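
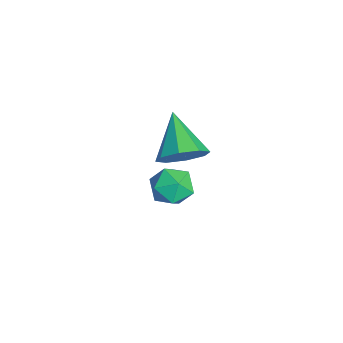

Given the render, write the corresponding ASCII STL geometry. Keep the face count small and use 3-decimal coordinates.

solid 
facet normal 0.825 0.042 -0.563
outer loop
vertex 1.285 -2.994 2.533
vertex 0.685 -2.736 1.673
vertex 1.186 -2.177 2.449
endloop
endfacet
facet normal 0.148 0.119 0.982
outer loop
vertex 1.285 -2.994 2.533
vertex 1.186 -2.177 2.449
vertex -1.065 -2.824 2.867
endloop
endfacet
facet normal 0.825 0.042 -0.563
outer loop
vertex 1.186 -2.177 2.449
vertex 0.685 -2.736 1.673
vertex 0.794 -1.688 1.911
endloop
endfacet
facet normal -0.074 0.710 0.700
outer loop
vertex 1.186 -2.177 2.449
vertex 0.794 -1.688 1.911
vertex -1.065 -2.824 2.867
endloop
endfacet
facet normal 0.825 0.042 -0.564
outer loop
vertex 0.794 -1.688 1.911
vertex 0.685 -2.736 1.673
vertex 0.337 -1.812 1.233
endloop
endfacet
facet normal -0.459 0.876 0.149
outer loop
vertex 0.794 -1.688 1.911
vertex 0.337 -1.812 1.233
vertex -1.065 -2.824 2.867
endloop
endfacet
facet normal 0.825 0.042 -0.564
outer loop
vertex 0.337 -1.812 1.233
vertex 0.685 -2.736 1.673
vertex 0.084 -2.477 0.813
endloop
endfacet
facet normal -0.781 0.518 -0.349
outer loop
vertex 0.337 -1.812 1.233
vertex 0.084 -2.477 0.813
vertex -1.065 -2.824 2.867
endloop
endfacet
facet normal 0.825 0.043 -0.564
outer loop
vertex 0.084 -2.477 0.813
vertex 0.685 -2.736 1.673
vertex 0.183 -3.294 0.896
endloop
endfacet
facet normal -0.851 -0.154 -0.502
outer loop
vertex 0.084 -2.477 0.813
vertex 0.183 -3.294 0.896
vertex -1.065 -2.824 2.867
endloop
endfacet
facet normal 0.825 0.041 -0.563
outer loop
vertex 0.183 -3.294 0.896
vertex 0.685 -2.736 1.673
vertex 0.575 -3.783 1.435
endloop
endfacet
facet normal -0.628 -0.746 -0.220
outer loop
vertex 0.183 -3.294 0.896
vertex 0.575 -3.783 1.435
vertex -1.065 -2.824 2.867
endloop
endfacet
facet normal 0.825 0.042 -0.564
outer loop
vertex 0.575 -3.783 1.435
vertex 0.685 -2.736 1.673
vertex 1.032 -3.659 2.112
endloop
endfacet
facet normal -0.244 -0.911 0.331
outer loop
vertex 0.575 -3.783 1.435
vertex 1.032 -3.659 2.112
vertex -1.065 -2.824 2.867
endloop
endfacet
facet normal 0.825 0.042 -0.563
outer loop
vertex 1.032 -3.659 2.112
vertex 0.685 -2.736 1.673
vertex 1.285 -2.994 2.533
endloop
endfacet
facet normal 0.078 -0.554 0.829
outer loop
vertex 1.032 -3.659 2.112
vertex 1.285 -2.994 2.533
vertex -1.065 -2.824 2.867
endloop
endfacet
facet normal -0.653 0.269 0.708
outer loop
vertex -2.887 -2.589 -2.691
vertex -2.249 -2.965 -1.959
vertex -2.167 -1.972 -2.261
endloop
endfacet
facet normal -0.692 0.707 0.145
outer loop
vertex -2.887 -2.589 -2.691
vertex -2.167 -1.972 -2.261
vertex -2.341 -1.932 -3.286
endloop
endfacet
facet normal -0.846 0.314 -0.430
outer loop
vertex -2.887 -2.589 -2.691
vertex -2.341 -1.932 -3.286
vertex -2.531 -2.9 -3.618
endloop
endfacet
facet normal -0.903 -0.368 -0.223
outer loop
vertex -2.887 -2.589 -2.691
vertex -2.531 -2.9 -3.618
vertex -2.474 -3.538 -2.798
endloop
endfacet
facet normal -0.783 -0.395 0.480
outer loop
vertex -2.887 -2.589 -2.691
vertex -2.474 -3.538 -2.798
vertex -2.249 -2.965 -1.959
endloop
endfacet
facet normal -0.048 0.998 0.047
outer loop
vertex -2.341 -1.932 -3.286
vertex -2.167 -1.972 -2.261
vertex -1.366 -1.902 -2.922
endloop
endfacet
facet normal 0.015 0.290 0.957
outer loop
vertex -2.167 -1.972 -2.261
vertex -2.249 -2.965 -1.959
vertex -1.309 -2.54 -2.102
endloop
endfacet
facet normal -0.195 -0.785 0.588
outer loop
vertex -2.249 -2.965 -1.959
vertex -2.474 -3.538 -2.798
vertex -1.499 -3.508 -2.434
endloop
endfacet
facet normal -0.388 -0.740 -0.549
outer loop
vertex -2.474 -3.538 -2.798
vertex -2.531 -2.9 -3.618
vertex -1.673 -3.468 -3.459
endloop
endfacet
facet normal -0.298 0.361 -0.884
outer loop
vertex -2.531 -2.9 -3.618
vertex -2.341 -1.932 -3.286
vertex -1.591 -2.475 -3.761
endloop
endfacet
facet normal 0.903 0.368 0.223
outer loop
vertex -0.953 -2.851 -3.029
vertex -1.366 -1.902 -2.922
vertex -1.309 -2.54 -2.102
endloop
endfacet
facet normal 0.846 -0.314 0.430
outer loop
vertex -0.953 -2.851 -3.029
vertex -1.309 -2.54 -2.102
vertex -1.499 -3.508 -2.434
endloop
endfacet
facet normal 0.692 -0.707 -0.145
outer loop
vertex -0.953 -2.851 -3.029
vertex -1.499 -3.508 -2.434
vertex -1.673 -3.468 -3.459
endloop
endfacet
facet normal 0.653 -0.269 -0.708
outer loop
vertex -0.953 -2.851 -3.029
vertex -1.673 -3.468 -3.459
vertex -1.591 -2.475 -3.761
endloop
endfacet
facet normal 0.783 0.395 -0.480
outer loop
vertex -0.953 -2.851 -3.029
vertex -1.591 -2.475 -3.761
vertex -1.366 -1.902 -2.922
endloop
endfacet
facet normal 0.388 0.740 0.549
outer loop
vertex -1.309 -2.54 -2.102
vertex -1.366 -1.902 -2.922
vertex -2.167 -1.972 -2.261
endloop
endfacet
facet normal 0.298 -0.361 0.884
outer loop
vertex -1.499 -3.508 -2.434
vertex -1.309 -2.54 -2.102
vertex -2.249 -2.965 -1.959
endloop
endfacet
facet normal 0.048 -0.998 -0.047
outer loop
vertex -1.673 -3.468 -3.459
vertex -1.499 -3.508 -2.434
vertex -2.474 -3.538 -2.798
endloop
endfacet
facet normal -0.015 -0.290 -0.957
outer loop
vertex -1.591 -2.475 -3.761
vertex -1.673 -3.468 -3.459
vertex -2.531 -2.9 -3.618
endloop
endfacet
facet normal 0.195 0.785 -0.588
outer loop
vertex -1.366 -1.902 -2.922
vertex -1.591 -2.475 -3.761
vertex -2.341 -1.932 -3.286
endloop
endfacet

endsolid


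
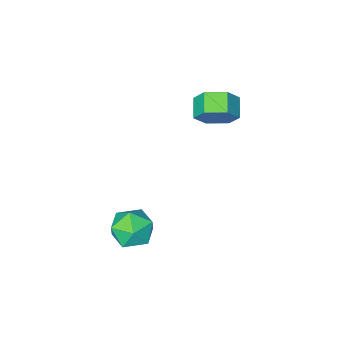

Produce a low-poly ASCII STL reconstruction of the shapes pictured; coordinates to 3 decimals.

solid 
facet normal -0.735 0.674 -0.076
outer loop
vertex 3.277 3.992 -1.679
vertex 2.479 3.107 -1.804
vertex 2.746 3.521 -0.712
endloop
endfacet
facet normal -0.206 0.920 0.335
outer loop
vertex 3.277 3.992 -1.679
vertex 2.746 3.521 -0.712
vertex 3.918 3.775 -0.689
endloop
endfacet
facet normal 0.393 0.918 -0.053
outer loop
vertex 3.277 3.992 -1.679
vertex 3.918 3.775 -0.689
vertex 4.374 3.517 -1.767
endloop
endfacet
facet normal 0.234 0.671 -0.704
outer loop
vertex 3.277 3.992 -1.679
vertex 4.374 3.517 -1.767
vertex 3.484 3.104 -2.457
endloop
endfacet
facet normal -0.464 0.520 -0.717
outer loop
vertex 3.277 3.992 -1.679
vertex 3.484 3.104 -2.457
vertex 2.479 3.107 -1.804
endloop
endfacet
facet normal -0.118 0.465 0.877
outer loop
vertex 3.918 3.775 -0.689
vertex 2.746 3.521 -0.712
vertex 3.516 2.756 -0.203
endloop
endfacet
facet normal -0.975 0.067 0.213
outer loop
vertex 2.746 3.521 -0.712
vertex 2.479 3.107 -1.804
vertex 2.626 2.343 -0.893
endloop
endfacet
facet normal -0.536 -0.182 -0.824
outer loop
vertex 2.479 3.107 -1.804
vertex 3.484 3.104 -2.457
vertex 3.082 2.085 -1.971
endloop
endfacet
facet normal 0.593 0.063 -0.803
outer loop
vertex 3.484 3.104 -2.457
vertex 4.374 3.517 -1.767
vertex 4.254 2.339 -1.948
endloop
endfacet
facet normal 0.851 0.461 0.250
outer loop
vertex 4.374 3.517 -1.767
vertex 3.918 3.775 -0.689
vertex 4.521 2.753 -0.856
endloop
endfacet
facet normal -0.234 -0.671 0.704
outer loop
vertex 3.723 1.868 -0.981
vertex 3.516 2.756 -0.203
vertex 2.626 2.343 -0.893
endloop
endfacet
facet normal -0.393 -0.918 0.053
outer loop
vertex 3.723 1.868 -0.981
vertex 2.626 2.343 -0.893
vertex 3.082 2.085 -1.971
endloop
endfacet
facet normal 0.206 -0.920 -0.335
outer loop
vertex 3.723 1.868 -0.981
vertex 3.082 2.085 -1.971
vertex 4.254 2.339 -1.948
endloop
endfacet
facet normal 0.735 -0.674 0.076
outer loop
vertex 3.723 1.868 -0.981
vertex 4.254 2.339 -1.948
vertex 4.521 2.753 -0.856
endloop
endfacet
facet normal 0.464 -0.520 0.717
outer loop
vertex 3.723 1.868 -0.981
vertex 4.521 2.753 -0.856
vertex 3.516 2.756 -0.203
endloop
endfacet
facet normal -0.593 -0.063 0.803
outer loop
vertex 2.626 2.343 -0.893
vertex 3.516 2.756 -0.203
vertex 2.746 3.521 -0.712
endloop
endfacet
facet normal -0.851 -0.461 -0.250
outer loop
vertex 3.082 2.085 -1.971
vertex 2.626 2.343 -0.893
vertex 2.479 3.107 -1.804
endloop
endfacet
facet normal 0.118 -0.465 -0.877
outer loop
vertex 4.254 2.339 -1.948
vertex 3.082 2.085 -1.971
vertex 3.484 3.104 -2.457
endloop
endfacet
facet normal 0.975 -0.067 -0.213
outer loop
vertex 4.521 2.753 -0.856
vertex 4.254 2.339 -1.948
vertex 4.374 3.517 -1.767
endloop
endfacet
facet normal 0.536 0.182 0.824
outer loop
vertex 3.516 2.756 -0.203
vertex 4.521 2.753 -0.856
vertex 3.918 3.775 -0.689
endloop
endfacet
facet normal 0.481 0.757 -0.443
outer loop
vertex -1.137 1.828 4.218
vertex -1.856 1.806 3.399
vertex -2.041 2.434 4.271
endloop
endfacet
facet normal 0.283 0.344 0.896
outer loop
vertex -1.137 1.828 4.218
vertex -2.041 2.434 4.271
vertex -1.705 0.935 4.74
endloop
endfacet
facet normal 0.283 0.344 0.896
outer loop
vertex -1.705 0.935 4.74
vertex -2.041 2.434 4.271
vertex -2.609 1.541 4.793
endloop
endfacet
facet normal -0.481 -0.757 0.442
outer loop
vertex -1.705 0.935 4.74
vertex -2.609 1.541 4.793
vertex -2.424 0.914 3.921
endloop
endfacet
facet normal 0.481 0.757 -0.443
outer loop
vertex -2.041 2.434 4.271
vertex -1.856 1.806 3.399
vertex -2.761 2.412 3.452
endloop
endfacet
facet normal -0.577 0.653 0.490
outer loop
vertex -2.041 2.434 4.271
vertex -2.761 2.412 3.452
vertex -2.609 1.541 4.793
endloop
endfacet
facet normal -0.577 0.653 0.490
outer loop
vertex -2.609 1.541 4.793
vertex -2.761 2.412 3.452
vertex -3.328 1.52 3.974
endloop
endfacet
facet normal -0.481 -0.757 0.442
outer loop
vertex -2.609 1.541 4.793
vertex -3.328 1.52 3.974
vertex -2.424 0.914 3.921
endloop
endfacet
facet normal 0.481 0.757 -0.442
outer loop
vertex -2.761 2.412 3.452
vertex -1.856 1.806 3.399
vertex -2.575 1.785 2.58
endloop
endfacet
facet normal -0.860 0.309 -0.406
outer loop
vertex -2.761 2.412 3.452
vertex -2.575 1.785 2.58
vertex -3.328 1.52 3.974
endloop
endfacet
facet normal -0.860 0.310 -0.406
outer loop
vertex -3.328 1.52 3.974
vertex -2.575 1.785 2.58
vertex -3.143 0.892 3.102
endloop
endfacet
facet normal -0.481 -0.757 0.443
outer loop
vertex -3.328 1.52 3.974
vertex -3.143 0.892 3.102
vertex -2.424 0.914 3.921
endloop
endfacet
facet normal 0.481 0.757 -0.442
outer loop
vertex -2.575 1.785 2.58
vertex -1.856 1.806 3.399
vertex -1.671 1.179 2.527
endloop
endfacet
facet normal -0.283 -0.344 -0.896
outer loop
vertex -2.575 1.785 2.58
vertex -1.671 1.179 2.527
vertex -3.143 0.892 3.102
endloop
endfacet
facet normal -0.283 -0.344 -0.896
outer loop
vertex -3.143 0.892 3.102
vertex -1.671 1.179 2.527
vertex -2.239 0.286 3.049
endloop
endfacet
facet normal -0.481 -0.757 0.443
outer loop
vertex -3.143 0.892 3.102
vertex -2.239 0.286 3.049
vertex -2.424 0.914 3.921
endloop
endfacet
facet normal 0.481 0.757 -0.442
outer loop
vertex -1.671 1.179 2.527
vertex -1.856 1.806 3.399
vertex -0.952 1.2 3.346
endloop
endfacet
facet normal 0.577 -0.653 -0.490
outer loop
vertex -1.671 1.179 2.527
vertex -0.952 1.2 3.346
vertex -2.239 0.286 3.049
endloop
endfacet
facet normal 0.577 -0.653 -0.490
outer loop
vertex -2.239 0.286 3.049
vertex -0.952 1.2 3.346
vertex -1.519 0.308 3.868
endloop
endfacet
facet normal -0.481 -0.757 0.443
outer loop
vertex -2.239 0.286 3.049
vertex -1.519 0.308 3.868
vertex -2.424 0.914 3.921
endloop
endfacet
facet normal 0.481 0.757 -0.443
outer loop
vertex -0.952 1.2 3.346
vertex -1.856 1.806 3.399
vertex -1.137 1.828 4.218
endloop
endfacet
facet normal 0.860 -0.310 0.405
outer loop
vertex -0.952 1.2 3.346
vertex -1.137 1.828 4.218
vertex -1.519 0.308 3.868
endloop
endfacet
facet normal 0.860 -0.310 0.406
outer loop
vertex -1.519 0.308 3.868
vertex -1.137 1.828 4.218
vertex -1.705 0.935 4.74
endloop
endfacet
facet normal -0.481 -0.757 0.442
outer loop
vertex -1.519 0.308 3.868
vertex -1.705 0.935 4.74
vertex -2.424 0.914 3.921
endloop
endfacet

endsolid


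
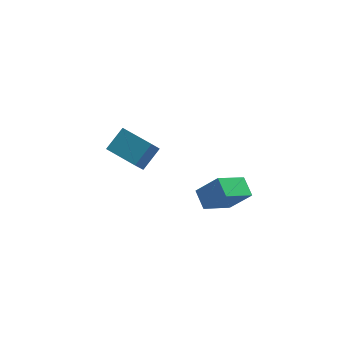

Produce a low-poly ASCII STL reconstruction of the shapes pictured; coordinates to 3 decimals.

solid 
facet normal -0.377 -0.455 0.807
outer loop
vertex 1.645 2.799 -2.127
vertex 0.635 3.949 -1.951
vertex 0.847 2.206 -2.834
endloop
endfacet
facet normal 0.656 -0.746 -0.115
outer loop
vertex 1.265 2.711 -3.729
vertex 1.645 2.799 -2.127
vertex 0.847 2.206 -2.834
endloop
endfacet
facet normal -0.376 -0.455 0.807
outer loop
vertex 0.847 2.206 -2.834
vertex 0.635 3.949 -1.951
vertex -0.163 3.356 -2.657
endloop
endfacet
facet normal -0.654 -0.486 -0.580
outer loop
vertex -0.163 3.356 -2.657
vertex 1.265 2.711 -3.729
vertex 0.847 2.206 -2.834
endloop
endfacet
facet normal 0.654 0.486 0.580
outer loop
vertex 1.645 2.799 -2.127
vertex 1.053 4.454 -2.846
vertex 0.635 3.949 -1.951
endloop
endfacet
facet normal 0.656 -0.746 -0.115
outer loop
vertex 2.063 3.304 -3.023
vertex 1.645 2.799 -2.127
vertex 1.265 2.711 -3.729
endloop
endfacet
facet normal 0.655 0.486 0.579
outer loop
vertex 2.063 3.304 -3.023
vertex 1.053 4.454 -2.846
vertex 1.645 2.799 -2.127
endloop
endfacet
facet normal -0.656 0.746 0.115
outer loop
vertex 0.635 3.949 -1.951
vertex 1.053 4.454 -2.846
vertex -0.163 3.356 -2.657
endloop
endfacet
facet normal -0.654 -0.486 -0.579
outer loop
vertex 0.255 3.861 -3.553
vertex 1.265 2.711 -3.729
vertex -0.163 3.356 -2.657
endloop
endfacet
facet normal -0.656 0.746 0.115
outer loop
vertex -0.163 3.356 -2.657
vertex 1.053 4.454 -2.846
vertex 0.255 3.861 -3.553
endloop
endfacet
facet normal 0.377 0.454 -0.807
outer loop
vertex 0.255 3.861 -3.553
vertex 2.063 3.304 -3.023
vertex 1.265 2.711 -3.729
endloop
endfacet
facet normal 0.377 0.455 -0.807
outer loop
vertex 1.053 4.454 -2.846
vertex 2.063 3.304 -3.023
vertex 0.255 3.861 -3.553
endloop
endfacet
facet normal -0.765 -0.383 0.518
outer loop
vertex 3.63 -2.304 -0.797
vertex 3.478 -1.49 -0.42
vertex 2.816 -2.003 -1.778
endloop
endfacet
facet normal 0.168 -0.895 -0.414
outer loop
vertex 4.002 -1.41 -2.58
vertex 3.63 -2.304 -0.797
vertex 2.816 -2.003 -1.778
endloop
endfacet
facet normal -0.765 -0.383 0.518
outer loop
vertex 2.816 -2.003 -1.778
vertex 3.478 -1.49 -0.42
vertex 2.664 -1.189 -1.401
endloop
endfacet
facet normal -0.622 0.231 -0.749
outer loop
vertex 2.664 -1.189 -1.401
vertex 4.002 -1.41 -2.58
vertex 2.816 -2.003 -1.778
endloop
endfacet
facet normal 0.622 -0.231 0.749
outer loop
vertex 3.63 -2.304 -0.797
vertex 4.664 -0.897 -1.222
vertex 3.478 -1.49 -0.42
endloop
endfacet
facet normal 0.168 -0.895 -0.414
outer loop
vertex 4.816 -1.711 -1.599
vertex 3.63 -2.304 -0.797
vertex 4.002 -1.41 -2.58
endloop
endfacet
facet normal 0.622 -0.231 0.749
outer loop
vertex 4.816 -1.711 -1.599
vertex 4.664 -0.897 -1.222
vertex 3.63 -2.304 -0.797
endloop
endfacet
facet normal -0.168 0.895 0.414
outer loop
vertex 3.478 -1.49 -0.42
vertex 4.664 -0.897 -1.222
vertex 2.664 -1.189 -1.401
endloop
endfacet
facet normal -0.622 0.231 -0.749
outer loop
vertex 3.85 -0.596 -2.203
vertex 4.002 -1.41 -2.58
vertex 2.664 -1.189 -1.401
endloop
endfacet
facet normal -0.168 0.895 0.414
outer loop
vertex 2.664 -1.189 -1.401
vertex 4.664 -0.897 -1.222
vertex 3.85 -0.596 -2.203
endloop
endfacet
facet normal 0.765 0.383 -0.518
outer loop
vertex 3.85 -0.596 -2.203
vertex 4.816 -1.711 -1.599
vertex 4.002 -1.41 -2.58
endloop
endfacet
facet normal 0.765 0.383 -0.518
outer loop
vertex 4.664 -0.897 -1.222
vertex 4.816 -1.711 -1.599
vertex 3.85 -0.596 -2.203
endloop
endfacet

endsolid


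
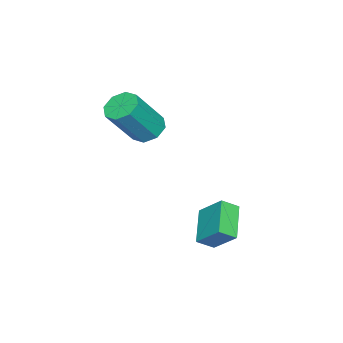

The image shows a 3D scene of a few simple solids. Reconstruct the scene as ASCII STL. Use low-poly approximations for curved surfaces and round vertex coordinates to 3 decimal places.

solid 
facet normal -0.525 0.298 -0.797
outer loop
vertex -3.138 -1.431 0.476
vertex -3.623 -2.021 0.575
vertex -3.592 -1.294 0.826
endloop
endfacet
facet normal 0.363 0.926 0.108
outer loop
vertex -3.138 -1.431 0.476
vertex -3.592 -1.294 0.826
vertex -2.052 -2.049 2.127
endloop
endfacet
facet normal 0.363 0.926 0.108
outer loop
vertex -2.052 -2.049 2.127
vertex -3.592 -1.294 0.826
vertex -2.506 -1.912 2.477
endloop
endfacet
facet normal 0.525 -0.299 0.797
outer loop
vertex -2.052 -2.049 2.127
vertex -2.506 -1.912 2.477
vertex -2.537 -2.639 2.225
endloop
endfacet
facet normal -0.525 0.298 -0.797
outer loop
vertex -3.592 -1.294 0.826
vertex -3.623 -2.021 0.575
vertex -4.064 -1.583 1.029
endloop
endfacet
facet normal -0.288 0.819 0.496
outer loop
vertex -3.592 -1.294 0.826
vertex -4.064 -1.583 1.029
vertex -2.506 -1.912 2.477
endloop
endfacet
facet normal -0.289 0.819 0.497
outer loop
vertex -2.506 -1.912 2.477
vertex -4.064 -1.583 1.029
vertex -2.978 -2.201 2.679
endloop
endfacet
facet normal 0.524 -0.299 0.797
outer loop
vertex -2.506 -1.912 2.477
vertex -2.978 -2.201 2.679
vertex -2.537 -2.639 2.225
endloop
endfacet
facet normal -0.524 0.299 -0.797
outer loop
vertex -4.064 -1.583 1.029
vertex -3.623 -2.021 0.575
vertex -4.278 -2.129 0.965
endloop
endfacet
facet normal -0.770 0.232 0.594
outer loop
vertex -4.064 -1.583 1.029
vertex -4.278 -2.129 0.965
vertex -2.978 -2.201 2.679
endloop
endfacet
facet normal -0.770 0.234 0.594
outer loop
vertex -2.978 -2.201 2.679
vertex -4.278 -2.129 0.965
vertex -3.192 -2.746 2.616
endloop
endfacet
facet normal 0.525 -0.298 0.797
outer loop
vertex -2.978 -2.201 2.679
vertex -3.192 -2.746 2.616
vertex -2.537 -2.639 2.225
endloop
endfacet
facet normal -0.524 0.298 -0.798
outer loop
vertex -4.278 -2.129 0.965
vertex -3.623 -2.021 0.575
vertex -4.108 -2.611 0.673
endloop
endfacet
facet normal -0.801 -0.491 0.343
outer loop
vertex -4.278 -2.129 0.965
vertex -4.108 -2.611 0.673
vertex -3.192 -2.746 2.616
endloop
endfacet
facet normal -0.801 -0.490 0.344
outer loop
vertex -3.192 -2.746 2.616
vertex -4.108 -2.611 0.673
vertex -3.022 -3.229 2.324
endloop
endfacet
facet normal 0.525 -0.298 0.798
outer loop
vertex -3.192 -2.746 2.616
vertex -3.022 -3.229 2.324
vertex -2.537 -2.639 2.225
endloop
endfacet
facet normal -0.525 0.299 -0.797
outer loop
vertex -4.108 -2.611 0.673
vertex -3.623 -2.021 0.575
vertex -3.654 -2.748 0.323
endloop
endfacet
facet normal -0.363 -0.926 -0.108
outer loop
vertex -4.108 -2.611 0.673
vertex -3.654 -2.748 0.323
vertex -3.022 -3.229 2.324
endloop
endfacet
facet normal -0.363 -0.926 -0.108
outer loop
vertex -3.022 -3.229 2.324
vertex -3.654 -2.748 0.323
vertex -2.568 -3.366 1.974
endloop
endfacet
facet normal 0.525 -0.298 0.797
outer loop
vertex -3.022 -3.229 2.324
vertex -2.568 -3.366 1.974
vertex -2.537 -2.639 2.225
endloop
endfacet
facet normal -0.524 0.299 -0.797
outer loop
vertex -3.654 -2.748 0.323
vertex -3.623 -2.021 0.575
vertex -3.182 -2.459 0.121
endloop
endfacet
facet normal 0.289 -0.819 -0.496
outer loop
vertex -3.654 -2.748 0.323
vertex -3.182 -2.459 0.121
vertex -2.568 -3.366 1.974
endloop
endfacet
facet normal 0.288 -0.819 -0.496
outer loop
vertex -2.568 -3.366 1.974
vertex -3.182 -2.459 0.121
vertex -2.096 -3.077 1.771
endloop
endfacet
facet normal 0.525 -0.298 0.797
outer loop
vertex -2.568 -3.366 1.974
vertex -2.096 -3.077 1.771
vertex -2.537 -2.639 2.225
endloop
endfacet
facet normal -0.525 0.298 -0.797
outer loop
vertex -3.182 -2.459 0.121
vertex -3.623 -2.021 0.575
vertex -2.968 -1.914 0.184
endloop
endfacet
facet normal 0.770 -0.234 -0.594
outer loop
vertex -3.182 -2.459 0.121
vertex -2.968 -1.914 0.184
vertex -2.096 -3.077 1.771
endloop
endfacet
facet normal 0.770 -0.232 -0.594
outer loop
vertex -2.096 -3.077 1.771
vertex -2.968 -1.914 0.184
vertex -1.882 -2.531 1.835
endloop
endfacet
facet normal 0.524 -0.299 0.797
outer loop
vertex -2.096 -3.077 1.771
vertex -1.882 -2.531 1.835
vertex -2.537 -2.639 2.225
endloop
endfacet
facet normal -0.525 0.298 -0.798
outer loop
vertex -2.968 -1.914 0.184
vertex -3.623 -2.021 0.575
vertex -3.138 -1.431 0.476
endloop
endfacet
facet normal 0.801 0.490 -0.344
outer loop
vertex -2.968 -1.914 0.184
vertex -3.138 -1.431 0.476
vertex -1.882 -2.531 1.835
endloop
endfacet
facet normal 0.801 0.490 -0.343
outer loop
vertex -1.882 -2.531 1.835
vertex -3.138 -1.431 0.476
vertex -2.052 -2.049 2.127
endloop
endfacet
facet normal 0.524 -0.298 0.798
outer loop
vertex -1.882 -2.531 1.835
vertex -2.052 -2.049 2.127
vertex -2.537 -2.639 2.225
endloop
endfacet
facet normal -0.822 -0.284 0.494
outer loop
vertex -1.726 1.783 -1.371
vertex -2.175 2.302 -1.82
vertex -1.941 0.804 -2.291
endloop
endfacet
facet normal 0.547 -0.634 0.547
outer loop
vertex -0.625 1.258 -3.08
vertex -1.726 1.783 -1.371
vertex -1.941 0.804 -2.291
endloop
endfacet
facet normal -0.822 -0.284 0.493
outer loop
vertex -1.941 0.804 -2.291
vertex -2.175 2.302 -1.82
vertex -2.389 1.324 -2.739
endloop
endfacet
facet normal -0.158 -0.719 -0.677
outer loop
vertex -2.389 1.324 -2.739
vertex -0.625 1.258 -3.08
vertex -1.941 0.804 -2.291
endloop
endfacet
facet normal 0.157 0.720 0.676
outer loop
vertex -1.726 1.783 -1.371
vertex -0.859 2.756 -2.609
vertex -2.175 2.302 -1.82
endloop
endfacet
facet normal 0.547 -0.634 0.547
outer loop
vertex -0.411 2.236 -2.161
vertex -1.726 1.783 -1.371
vertex -0.625 1.258 -3.08
endloop
endfacet
facet normal 0.159 0.719 0.676
outer loop
vertex -0.411 2.236 -2.161
vertex -0.859 2.756 -2.609
vertex -1.726 1.783 -1.371
endloop
endfacet
facet normal -0.547 0.634 -0.547
outer loop
vertex -2.175 2.302 -1.82
vertex -0.859 2.756 -2.609
vertex -2.389 1.324 -2.739
endloop
endfacet
facet normal -0.158 -0.721 -0.675
outer loop
vertex -1.074 1.777 -3.529
vertex -0.625 1.258 -3.08
vertex -2.389 1.324 -2.739
endloop
endfacet
facet normal -0.547 0.634 -0.547
outer loop
vertex -2.389 1.324 -2.739
vertex -0.859 2.756 -2.609
vertex -1.074 1.777 -3.529
endloop
endfacet
facet normal 0.822 0.284 -0.494
outer loop
vertex -1.074 1.777 -3.529
vertex -0.411 2.236 -2.161
vertex -0.625 1.258 -3.08
endloop
endfacet
facet normal 0.822 0.283 -0.494
outer loop
vertex -0.859 2.756 -2.609
vertex -0.411 2.236 -2.161
vertex -1.074 1.777 -3.529
endloop
endfacet

endsolid


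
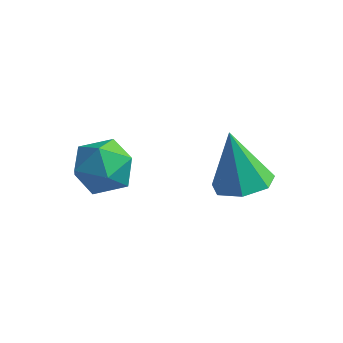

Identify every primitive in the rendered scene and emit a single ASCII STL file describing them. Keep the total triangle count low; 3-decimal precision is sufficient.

solid 
facet normal 0.306 -0.151 -0.940
outer loop
vertex 0.248 3.007 -2.097
vertex -0.5 2.407 -2.244
vertex -0.457 3.366 -2.384
endloop
endfacet
facet normal 0.295 0.879 0.376
outer loop
vertex 0.248 3.007 -2.097
vertex -0.457 3.366 -2.384
vertex -1.12 2.713 -0.336
endloop
endfacet
facet normal 0.306 -0.151 -0.940
outer loop
vertex -0.457 3.366 -2.384
vertex -0.5 2.407 -2.244
vertex -1.195 3.003 -2.566
endloop
endfacet
facet normal -0.463 0.877 0.130
outer loop
vertex -0.457 3.366 -2.384
vertex -1.195 3.003 -2.566
vertex -1.12 2.713 -0.336
endloop
endfacet
facet normal 0.306 -0.151 -0.940
outer loop
vertex -1.195 3.003 -2.566
vertex -0.5 2.407 -2.244
vertex -1.409 2.191 -2.505
endloop
endfacet
facet normal -0.964 0.259 0.066
outer loop
vertex -1.195 3.003 -2.566
vertex -1.409 2.191 -2.505
vertex -1.12 2.713 -0.336
endloop
endfacet
facet normal 0.306 -0.151 -0.940
outer loop
vertex -1.409 2.191 -2.505
vertex -0.5 2.407 -2.244
vertex -0.939 1.542 -2.248
endloop
endfacet
facet normal -0.829 -0.508 0.233
outer loop
vertex -1.409 2.191 -2.505
vertex -0.939 1.542 -2.248
vertex -1.12 2.713 -0.336
endloop
endfacet
facet normal 0.306 -0.151 -0.940
outer loop
vertex -0.939 1.542 -2.248
vertex -0.5 2.407 -2.244
vertex -0.138 1.544 -1.988
endloop
endfacet
facet normal -0.162 -0.848 0.504
outer loop
vertex -0.939 1.542 -2.248
vertex -0.138 1.544 -1.988
vertex -1.12 2.713 -0.336
endloop
endfacet
facet normal 0.305 -0.151 -0.940
outer loop
vertex -0.138 1.544 -1.988
vertex -0.5 2.407 -2.244
vertex 0.39 2.196 -1.921
endloop
endfacet
facet normal 0.537 -0.504 0.676
outer loop
vertex -0.138 1.544 -1.988
vertex 0.39 2.196 -1.921
vertex -1.12 2.713 -0.336
endloop
endfacet
facet normal 0.306 -0.151 -0.940
outer loop
vertex 0.39 2.196 -1.921
vertex -0.5 2.407 -2.244
vertex 0.248 3.007 -2.097
endloop
endfacet
facet normal 0.740 0.264 0.619
outer loop
vertex 0.39 2.196 -1.921
vertex 0.248 3.007 -2.097
vertex -1.12 2.713 -0.336
endloop
endfacet
facet normal 0.302 0.362 0.882
outer loop
vertex -3.651 0.292 0.316
vertex -3.606 -0.665 0.694
vertex -2.779 -0.251 0.241
endloop
endfacet
facet normal 0.517 0.782 0.347
outer loop
vertex -3.651 0.292 0.316
vertex -2.779 -0.251 0.241
vertex -3.103 0.317 -0.556
endloop
endfacet
facet normal -0.062 0.998 -0.010
outer loop
vertex -3.651 0.292 0.316
vertex -3.103 0.317 -0.556
vertex -4.13 0.253 -0.596
endloop
endfacet
facet normal -0.635 0.711 0.303
outer loop
vertex -3.651 0.292 0.316
vertex -4.13 0.253 -0.596
vertex -4.441 -0.354 0.177
endloop
endfacet
facet normal -0.411 0.318 0.855
outer loop
vertex -3.651 0.292 0.316
vertex -4.441 -0.354 0.177
vertex -3.606 -0.665 0.694
endloop
endfacet
facet normal 0.916 0.389 -0.095
outer loop
vertex -3.103 0.317 -0.556
vertex -2.779 -0.251 0.241
vertex -2.719 -0.626 -0.717
endloop
endfacet
facet normal 0.567 -0.290 0.771
outer loop
vertex -2.779 -0.251 0.241
vertex -3.606 -0.665 0.694
vertex -3.03 -1.233 0.056
endloop
endfacet
facet normal -0.584 -0.362 0.726
outer loop
vertex -3.606 -0.665 0.694
vertex -4.441 -0.354 0.177
vertex -4.057 -1.297 0.016
endloop
endfacet
facet normal -0.947 0.273 -0.166
outer loop
vertex -4.441 -0.354 0.177
vertex -4.13 0.253 -0.596
vertex -4.381 -0.729 -0.781
endloop
endfacet
facet normal -0.020 0.738 -0.675
outer loop
vertex -4.13 0.253 -0.596
vertex -3.103 0.317 -0.556
vertex -3.554 -0.315 -1.234
endloop
endfacet
facet normal 0.635 -0.711 -0.303
outer loop
vertex -3.509 -1.272 -0.856
vertex -2.719 -0.626 -0.717
vertex -3.03 -1.233 0.056
endloop
endfacet
facet normal 0.062 -0.998 0.010
outer loop
vertex -3.509 -1.272 -0.856
vertex -3.03 -1.233 0.056
vertex -4.057 -1.297 0.016
endloop
endfacet
facet normal -0.517 -0.782 -0.347
outer loop
vertex -3.509 -1.272 -0.856
vertex -4.057 -1.297 0.016
vertex -4.381 -0.729 -0.781
endloop
endfacet
facet normal -0.302 -0.362 -0.882
outer loop
vertex -3.509 -1.272 -0.856
vertex -4.381 -0.729 -0.781
vertex -3.554 -0.315 -1.234
endloop
endfacet
facet normal 0.411 -0.318 -0.855
outer loop
vertex -3.509 -1.272 -0.856
vertex -3.554 -0.315 -1.234
vertex -2.719 -0.626 -0.717
endloop
endfacet
facet normal 0.947 -0.273 0.166
outer loop
vertex -3.03 -1.233 0.056
vertex -2.719 -0.626 -0.717
vertex -2.779 -0.251 0.241
endloop
endfacet
facet normal 0.020 -0.738 0.675
outer loop
vertex -4.057 -1.297 0.016
vertex -3.03 -1.233 0.056
vertex -3.606 -0.665 0.694
endloop
endfacet
facet normal -0.916 -0.389 0.095
outer loop
vertex -4.381 -0.729 -0.781
vertex -4.057 -1.297 0.016
vertex -4.441 -0.354 0.177
endloop
endfacet
facet normal -0.567 0.290 -0.771
outer loop
vertex -3.554 -0.315 -1.234
vertex -4.381 -0.729 -0.781
vertex -4.13 0.253 -0.596
endloop
endfacet
facet normal 0.584 0.362 -0.726
outer loop
vertex -2.719 -0.626 -0.717
vertex -3.554 -0.315 -1.234
vertex -3.103 0.317 -0.556
endloop
endfacet

endsolid


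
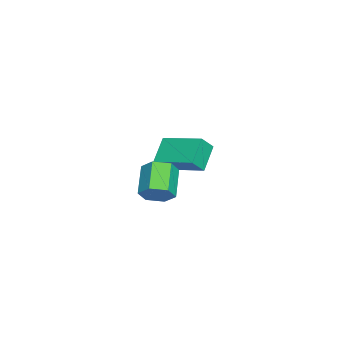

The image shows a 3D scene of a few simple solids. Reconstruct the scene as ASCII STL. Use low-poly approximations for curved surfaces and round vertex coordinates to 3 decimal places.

solid 
facet normal -0.606 0.438 -0.665
outer loop
vertex -2.517 0.926 0.614
vertex -1.726 2.51 0.937
vertex -1.655 0.687 -0.329
endloop
endfacet
facet normal -0.440 -0.880 -0.179
outer loop
vertex -1.134 0.31 0.243
vertex -2.517 0.926 0.614
vertex -1.655 0.687 -0.329
endloop
endfacet
facet normal -0.605 0.438 -0.665
outer loop
vertex -1.655 0.687 -0.329
vertex -1.726 2.51 0.937
vertex -0.863 2.271 -0.005
endloop
endfacet
facet normal 0.664 -0.183 -0.725
outer loop
vertex -0.863 2.271 -0.005
vertex -1.134 0.31 0.243
vertex -1.655 0.687 -0.329
endloop
endfacet
facet normal -0.664 0.183 0.725
outer loop
vertex -2.517 0.926 0.614
vertex -1.205 2.133 1.509
vertex -1.726 2.51 0.937
endloop
endfacet
facet normal -0.440 -0.880 -0.180
outer loop
vertex -1.997 0.549 1.185
vertex -2.517 0.926 0.614
vertex -1.134 0.31 0.243
endloop
endfacet
facet normal -0.664 0.183 0.725
outer loop
vertex -1.997 0.549 1.185
vertex -1.205 2.133 1.509
vertex -2.517 0.926 0.614
endloop
endfacet
facet normal 0.440 0.880 0.180
outer loop
vertex -1.726 2.51 0.937
vertex -1.205 2.133 1.509
vertex -0.863 2.271 -0.005
endloop
endfacet
facet normal 0.664 -0.183 -0.725
outer loop
vertex -0.343 1.894 0.566
vertex -1.134 0.31 0.243
vertex -0.863 2.271 -0.005
endloop
endfacet
facet normal 0.440 0.880 0.180
outer loop
vertex -0.863 2.271 -0.005
vertex -1.205 2.133 1.509
vertex -0.343 1.894 0.566
endloop
endfacet
facet normal 0.605 -0.438 0.665
outer loop
vertex -0.343 1.894 0.566
vertex -1.997 0.549 1.185
vertex -1.134 0.31 0.243
endloop
endfacet
facet normal 0.605 -0.439 0.664
outer loop
vertex -1.205 2.133 1.509
vertex -1.997 0.549 1.185
vertex -0.343 1.894 0.566
endloop
endfacet
facet normal 0.747 0.027 -0.665
outer loop
vertex 3.623 0.889 0.758
vertex 3.189 1.099 0.279
vertex 3.516 1.554 0.665
endloop
endfacet
facet normal 0.646 0.207 0.735
outer loop
vertex 3.623 0.889 0.758
vertex 3.516 1.554 0.665
vertex 2.584 0.851 1.681
endloop
endfacet
facet normal 0.645 0.208 0.735
outer loop
vertex 2.584 0.851 1.681
vertex 3.516 1.554 0.665
vertex 2.477 1.516 1.587
endloop
endfacet
facet normal -0.748 -0.027 0.663
outer loop
vertex 2.584 0.851 1.681
vertex 2.477 1.516 1.587
vertex 2.151 1.061 1.201
endloop
endfacet
facet normal 0.747 0.026 -0.664
outer loop
vertex 3.516 1.554 0.665
vertex 3.189 1.099 0.279
vertex 3.082 1.764 0.185
endloop
endfacet
facet normal 0.186 0.951 0.248
outer loop
vertex 3.516 1.554 0.665
vertex 3.082 1.764 0.185
vertex 2.477 1.516 1.587
endloop
endfacet
facet normal 0.186 0.951 0.248
outer loop
vertex 2.477 1.516 1.587
vertex 3.082 1.764 0.185
vertex 2.043 1.726 1.108
endloop
endfacet
facet normal -0.747 -0.028 0.664
outer loop
vertex 2.477 1.516 1.587
vertex 2.043 1.726 1.108
vertex 2.151 1.061 1.201
endloop
endfacet
facet normal 0.748 0.027 -0.663
outer loop
vertex 3.082 1.764 0.185
vertex 3.189 1.099 0.279
vertex 2.756 1.309 -0.201
endloop
endfacet
facet normal -0.460 0.743 -0.487
outer loop
vertex 3.082 1.764 0.185
vertex 2.756 1.309 -0.201
vertex 2.043 1.726 1.108
endloop
endfacet
facet normal -0.460 0.743 -0.487
outer loop
vertex 2.043 1.726 1.108
vertex 2.756 1.309 -0.201
vertex 1.717 1.271 0.722
endloop
endfacet
facet normal -0.747 -0.028 0.664
outer loop
vertex 2.043 1.726 1.108
vertex 1.717 1.271 0.722
vertex 2.151 1.061 1.201
endloop
endfacet
facet normal 0.748 0.027 -0.663
outer loop
vertex 2.756 1.309 -0.201
vertex 3.189 1.099 0.279
vertex 2.863 0.644 -0.107
endloop
endfacet
facet normal -0.645 -0.208 -0.735
outer loop
vertex 2.756 1.309 -0.201
vertex 2.863 0.644 -0.107
vertex 1.717 1.271 0.722
endloop
endfacet
facet normal -0.645 -0.207 -0.736
outer loop
vertex 1.717 1.271 0.722
vertex 2.863 0.644 -0.107
vertex 1.824 0.606 0.815
endloop
endfacet
facet normal -0.747 -0.027 0.665
outer loop
vertex 1.717 1.271 0.722
vertex 1.824 0.606 0.815
vertex 2.151 1.061 1.201
endloop
endfacet
facet normal 0.747 0.028 -0.664
outer loop
vertex 2.863 0.644 -0.107
vertex 3.189 1.099 0.279
vertex 3.297 0.434 0.372
endloop
endfacet
facet normal -0.186 -0.951 -0.248
outer loop
vertex 2.863 0.644 -0.107
vertex 3.297 0.434 0.372
vertex 1.824 0.606 0.815
endloop
endfacet
facet normal -0.186 -0.951 -0.248
outer loop
vertex 1.824 0.606 0.815
vertex 3.297 0.434 0.372
vertex 2.258 0.396 1.295
endloop
endfacet
facet normal -0.747 -0.026 0.664
outer loop
vertex 1.824 0.606 0.815
vertex 2.258 0.396 1.295
vertex 2.151 1.061 1.201
endloop
endfacet
facet normal 0.747 0.028 -0.664
outer loop
vertex 3.297 0.434 0.372
vertex 3.189 1.099 0.279
vertex 3.623 0.889 0.758
endloop
endfacet
facet normal 0.460 -0.743 0.487
outer loop
vertex 3.297 0.434 0.372
vertex 3.623 0.889 0.758
vertex 2.258 0.396 1.295
endloop
endfacet
facet normal 0.460 -0.743 0.487
outer loop
vertex 2.258 0.396 1.295
vertex 3.623 0.889 0.758
vertex 2.584 0.851 1.681
endloop
endfacet
facet normal -0.748 -0.027 0.663
outer loop
vertex 2.258 0.396 1.295
vertex 2.584 0.851 1.681
vertex 2.151 1.061 1.201
endloop
endfacet

endsolid


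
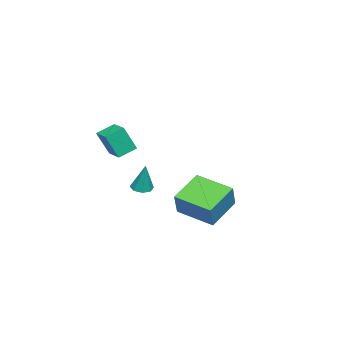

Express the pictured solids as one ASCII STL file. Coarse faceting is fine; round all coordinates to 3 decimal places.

solid 
facet normal -0.498 -0.084 -0.863
outer loop
vertex 2.104 1.005 -1.635
vertex 2.532 2.941 -2.07
vertex 3.712 0.454 -2.508
endloop
endfacet
facet normal -0.210 -0.954 0.214
outer loop
vertex 4.448 0.579 -1.23
vertex 2.104 1.005 -1.635
vertex 3.712 0.454 -2.508
endloop
endfacet
facet normal -0.497 -0.084 -0.864
outer loop
vertex 3.712 0.454 -2.508
vertex 2.532 2.941 -2.07
vertex 4.139 2.391 -2.942
endloop
endfacet
facet normal 0.842 -0.288 -0.457
outer loop
vertex 4.139 2.391 -2.942
vertex 4.448 0.579 -1.23
vertex 3.712 0.454 -2.508
endloop
endfacet
facet normal -0.842 0.289 0.456
outer loop
vertex 2.104 1.005 -1.635
vertex 3.268 3.066 -0.792
vertex 2.532 2.941 -2.07
endloop
endfacet
facet normal -0.210 -0.954 0.214
outer loop
vertex 2.841 1.129 -0.358
vertex 2.104 1.005 -1.635
vertex 4.448 0.579 -1.23
endloop
endfacet
facet normal -0.841 0.288 0.458
outer loop
vertex 2.841 1.129 -0.358
vertex 3.268 3.066 -0.792
vertex 2.104 1.005 -1.635
endloop
endfacet
facet normal 0.210 0.954 -0.214
outer loop
vertex 2.532 2.941 -2.07
vertex 3.268 3.066 -0.792
vertex 4.139 2.391 -2.942
endloop
endfacet
facet normal 0.841 -0.289 -0.457
outer loop
vertex 4.876 2.515 -1.665
vertex 4.448 0.579 -1.23
vertex 4.139 2.391 -2.942
endloop
endfacet
facet normal 0.211 0.954 -0.214
outer loop
vertex 4.139 2.391 -2.942
vertex 3.268 3.066 -0.792
vertex 4.876 2.515 -1.665
endloop
endfacet
facet normal 0.497 0.084 0.863
outer loop
vertex 4.876 2.515 -1.665
vertex 2.841 1.129 -0.358
vertex 4.448 0.579 -1.23
endloop
endfacet
facet normal 0.497 0.084 0.863
outer loop
vertex 3.268 3.066 -0.792
vertex 2.841 1.129 -0.358
vertex 4.876 2.515 -1.665
endloop
endfacet
facet normal -0.198 -0.202 -0.959
outer loop
vertex -2.171 -3.568 -4.239
vertex -2.714 -3.818 -4.074
vertex -2.524 -3.25 -4.233
endloop
endfacet
facet normal 0.669 0.742 0.028
outer loop
vertex -2.171 -3.568 -4.239
vertex -2.524 -3.25 -4.233
vertex -2.366 -3.462 -2.386
endloop
endfacet
facet normal -0.198 -0.202 -0.959
outer loop
vertex -2.524 -3.25 -4.233
vertex -2.714 -3.818 -4.074
vertex -2.988 -3.265 -4.134
endloop
endfacet
facet normal -0.008 0.993 0.115
outer loop
vertex -2.524 -3.25 -4.233
vertex -2.988 -3.265 -4.134
vertex -2.366 -3.462 -2.386
endloop
endfacet
facet normal -0.198 -0.202 -0.959
outer loop
vertex -2.988 -3.265 -4.134
vertex -2.714 -3.818 -4.074
vertex -3.291 -3.604 -4.0
endloop
endfacet
facet normal -0.645 0.699 0.308
outer loop
vertex -2.988 -3.265 -4.134
vertex -3.291 -3.604 -4.0
vertex -2.366 -3.462 -2.386
endloop
endfacet
facet normal -0.198 -0.203 -0.959
outer loop
vertex -3.291 -3.604 -4.0
vertex -2.714 -3.818 -4.074
vertex -3.257 -4.068 -3.909
endloop
endfacet
facet normal -0.868 0.033 0.495
outer loop
vertex -3.291 -3.604 -4.0
vertex -3.257 -4.068 -3.909
vertex -2.366 -3.462 -2.386
endloop
endfacet
facet normal -0.199 -0.202 -0.959
outer loop
vertex -3.257 -4.068 -3.909
vertex -2.714 -3.818 -4.074
vertex -2.905 -4.386 -3.915
endloop
endfacet
facet normal -0.547 -0.617 0.566
outer loop
vertex -3.257 -4.068 -3.909
vertex -2.905 -4.386 -3.915
vertex -2.366 -3.462 -2.386
endloop
endfacet
facet normal -0.198 -0.202 -0.959
outer loop
vertex -2.905 -4.386 -3.915
vertex -2.714 -3.818 -4.074
vertex -2.441 -4.371 -4.014
endloop
endfacet
facet normal 0.130 -0.868 0.479
outer loop
vertex -2.905 -4.386 -3.915
vertex -2.441 -4.371 -4.014
vertex -2.366 -3.462 -2.386
endloop
endfacet
facet normal -0.198 -0.202 -0.959
outer loop
vertex -2.441 -4.371 -4.014
vertex -2.714 -3.818 -4.074
vertex -2.137 -4.032 -4.148
endloop
endfacet
facet normal 0.767 -0.575 0.286
outer loop
vertex -2.441 -4.371 -4.014
vertex -2.137 -4.032 -4.148
vertex -2.366 -3.462 -2.386
endloop
endfacet
facet normal -0.198 -0.203 -0.959
outer loop
vertex -2.137 -4.032 -4.148
vertex -2.714 -3.818 -4.074
vertex -2.171 -3.568 -4.239
endloop
endfacet
facet normal 0.991 0.092 0.099
outer loop
vertex -2.137 -4.032 -4.148
vertex -2.171 -3.568 -4.239
vertex -2.366 -3.462 -2.386
endloop
endfacet
facet normal -0.690 0.604 0.398
outer loop
vertex 2.78 -3.074 2.406
vertex 3.546 -2.279 2.527
vertex 2.45 -2.546 1.031
endloop
endfacet
facet normal -0.690 -0.715 -0.109
outer loop
vertex 3.174 -3.181 0.613
vertex 2.78 -3.074 2.406
vertex 2.45 -2.546 1.031
endloop
endfacet
facet normal -0.690 0.605 0.398
outer loop
vertex 2.45 -2.546 1.031
vertex 3.546 -2.279 2.527
vertex 3.215 -1.752 1.151
endloop
endfacet
facet normal -0.220 0.349 -0.911
outer loop
vertex 3.215 -1.752 1.151
vertex 3.174 -3.181 0.613
vertex 2.45 -2.546 1.031
endloop
endfacet
facet normal 0.219 -0.350 0.911
outer loop
vertex 2.78 -3.074 2.406
vertex 4.27 -2.914 2.109
vertex 3.546 -2.279 2.527
endloop
endfacet
facet normal -0.689 -0.717 -0.109
outer loop
vertex 3.505 -3.708 1.989
vertex 2.78 -3.074 2.406
vertex 3.174 -3.181 0.613
endloop
endfacet
facet normal 0.219 -0.349 0.911
outer loop
vertex 3.505 -3.708 1.989
vertex 4.27 -2.914 2.109
vertex 2.78 -3.074 2.406
endloop
endfacet
facet normal 0.690 0.716 0.108
outer loop
vertex 3.546 -2.279 2.527
vertex 4.27 -2.914 2.109
vertex 3.215 -1.752 1.151
endloop
endfacet
facet normal -0.219 0.349 -0.911
outer loop
vertex 3.94 -2.386 0.734
vertex 3.174 -3.181 0.613
vertex 3.215 -1.752 1.151
endloop
endfacet
facet normal 0.689 0.716 0.110
outer loop
vertex 3.215 -1.752 1.151
vertex 4.27 -2.914 2.109
vertex 3.94 -2.386 0.734
endloop
endfacet
facet normal 0.690 -0.605 -0.398
outer loop
vertex 3.94 -2.386 0.734
vertex 3.505 -3.708 1.989
vertex 3.174 -3.181 0.613
endloop
endfacet
facet normal 0.690 -0.605 -0.398
outer loop
vertex 4.27 -2.914 2.109
vertex 3.505 -3.708 1.989
vertex 3.94 -2.386 0.734
endloop
endfacet

endsolid


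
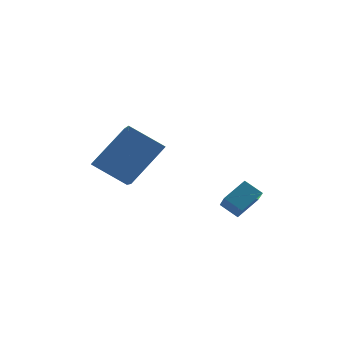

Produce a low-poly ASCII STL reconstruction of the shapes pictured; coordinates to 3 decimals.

solid 
facet normal -0.783 0.274 0.558
outer loop
vertex -0.129 3.63 5.077
vertex -0.134 5.494 4.154
vertex -1.392 2.922 3.653
endloop
endfacet
facet normal 0.002 -0.896 0.444
outer loop
vertex -0.146 2.486 2.766
vertex -0.129 3.63 5.077
vertex -1.392 2.922 3.653
endloop
endfacet
facet normal -0.783 0.274 0.558
outer loop
vertex -1.392 2.922 3.653
vertex -0.134 5.494 4.154
vertex -1.396 4.786 2.73
endloop
endfacet
facet normal -0.621 -0.349 -0.702
outer loop
vertex -1.396 4.786 2.73
vertex -0.146 2.486 2.766
vertex -1.392 2.922 3.653
endloop
endfacet
facet normal 0.621 0.349 0.701
outer loop
vertex -0.129 3.63 5.077
vertex 1.112 5.058 3.267
vertex -0.134 5.494 4.154
endloop
endfacet
facet normal 0.002 -0.896 0.444
outer loop
vertex 1.116 3.194 4.19
vertex -0.129 3.63 5.077
vertex -0.146 2.486 2.766
endloop
endfacet
facet normal 0.622 0.349 0.701
outer loop
vertex 1.116 3.194 4.19
vertex 1.112 5.058 3.267
vertex -0.129 3.63 5.077
endloop
endfacet
facet normal -0.002 0.896 -0.444
outer loop
vertex -0.134 5.494 4.154
vertex 1.112 5.058 3.267
vertex -1.396 4.786 2.73
endloop
endfacet
facet normal -0.622 -0.349 -0.701
outer loop
vertex -0.151 4.35 1.843
vertex -0.146 2.486 2.766
vertex -1.396 4.786 2.73
endloop
endfacet
facet normal -0.002 0.896 -0.444
outer loop
vertex -1.396 4.786 2.73
vertex 1.112 5.058 3.267
vertex -0.151 4.35 1.843
endloop
endfacet
facet normal 0.783 -0.274 -0.558
outer loop
vertex -0.151 4.35 1.843
vertex 1.116 3.194 4.19
vertex -0.146 2.486 2.766
endloop
endfacet
facet normal 0.783 -0.275 -0.558
outer loop
vertex 1.112 5.058 3.267
vertex 1.116 3.194 4.19
vertex -0.151 4.35 1.843
endloop
endfacet
facet normal -0.713 -0.497 -0.495
outer loop
vertex 3.135 2.878 1.704
vertex 3.091 3.628 1.014
vertex 3.723 2.491 1.246
endloop
endfacet
facet normal 0.042 -0.736 0.676
outer loop
vertex 4.529 3.052 1.806
vertex 3.135 2.878 1.704
vertex 3.723 2.491 1.246
endloop
endfacet
facet normal -0.712 -0.497 -0.496
outer loop
vertex 3.723 2.491 1.246
vertex 3.091 3.628 1.014
vertex 3.68 3.241 0.556
endloop
endfacet
facet normal 0.700 -0.461 -0.545
outer loop
vertex 3.68 3.241 0.556
vertex 4.529 3.052 1.806
vertex 3.723 2.491 1.246
endloop
endfacet
facet normal -0.700 0.461 0.546
outer loop
vertex 3.135 2.878 1.704
vertex 3.897 4.189 1.574
vertex 3.091 3.628 1.014
endloop
endfacet
facet normal 0.042 -0.736 0.676
outer loop
vertex 3.94 3.439 2.264
vertex 3.135 2.878 1.704
vertex 4.529 3.052 1.806
endloop
endfacet
facet normal -0.700 0.461 0.545
outer loop
vertex 3.94 3.439 2.264
vertex 3.897 4.189 1.574
vertex 3.135 2.878 1.704
endloop
endfacet
facet normal -0.042 0.736 -0.676
outer loop
vertex 3.091 3.628 1.014
vertex 3.897 4.189 1.574
vertex 3.68 3.241 0.556
endloop
endfacet
facet normal 0.700 -0.461 -0.545
outer loop
vertex 4.485 3.802 1.116
vertex 4.529 3.052 1.806
vertex 3.68 3.241 0.556
endloop
endfacet
facet normal -0.042 0.736 -0.676
outer loop
vertex 3.68 3.241 0.556
vertex 3.897 4.189 1.574
vertex 4.485 3.802 1.116
endloop
endfacet
facet normal 0.712 0.498 0.495
outer loop
vertex 4.485 3.802 1.116
vertex 3.94 3.439 2.264
vertex 4.529 3.052 1.806
endloop
endfacet
facet normal 0.713 0.497 0.495
outer loop
vertex 3.897 4.189 1.574
vertex 3.94 3.439 2.264
vertex 4.485 3.802 1.116
endloop
endfacet

endsolid


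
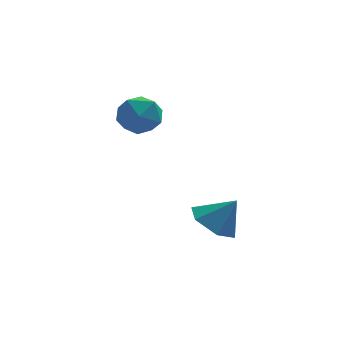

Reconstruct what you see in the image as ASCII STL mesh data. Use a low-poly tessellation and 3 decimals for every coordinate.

solid 
facet normal -0.598 0.035 -0.800
outer loop
vertex 0.657 1.003 -2.403
vertex 0.03 0.462 -1.958
vertex -0.018 1.398 -1.881
endloop
endfacet
facet normal 0.622 0.745 0.241
outer loop
vertex 0.657 1.003 -2.403
vertex -0.018 1.398 -1.881
vertex 0.79 0.418 -0.942
endloop
endfacet
facet normal -0.598 0.035 -0.800
outer loop
vertex -0.018 1.398 -1.881
vertex 0.03 0.462 -1.958
vertex -0.645 0.857 -1.436
endloop
endfacet
facet normal -0.051 0.669 0.742
outer loop
vertex -0.018 1.398 -1.881
vertex -0.645 0.857 -1.436
vertex 0.79 0.418 -0.942
endloop
endfacet
facet normal -0.598 0.035 -0.800
outer loop
vertex -0.645 0.857 -1.436
vertex 0.03 0.462 -1.958
vertex -0.597 -0.079 -1.513
endloop
endfacet
facet normal -0.350 -0.095 0.932
outer loop
vertex -0.645 0.857 -1.436
vertex -0.597 -0.079 -1.513
vertex 0.79 0.418 -0.942
endloop
endfacet
facet normal -0.598 0.035 -0.800
outer loop
vertex -0.597 -0.079 -1.513
vertex 0.03 0.462 -1.958
vertex 0.078 -0.473 -2.035
endloop
endfacet
facet normal 0.024 -0.783 0.622
outer loop
vertex -0.597 -0.079 -1.513
vertex 0.078 -0.473 -2.035
vertex 0.79 0.418 -0.942
endloop
endfacet
facet normal -0.598 0.035 -0.800
outer loop
vertex 0.078 -0.473 -2.035
vertex 0.03 0.462 -1.958
vertex 0.705 0.068 -2.48
endloop
endfacet
facet normal 0.697 -0.707 0.122
outer loop
vertex 0.078 -0.473 -2.035
vertex 0.705 0.068 -2.48
vertex 0.79 0.418 -0.942
endloop
endfacet
facet normal -0.598 0.035 -0.800
outer loop
vertex 0.705 0.068 -2.48
vertex 0.03 0.462 -1.958
vertex 0.657 1.003 -2.403
endloop
endfacet
facet normal 0.996 0.057 -0.068
outer loop
vertex 0.705 0.068 -2.48
vertex 0.657 1.003 -2.403
vertex 0.79 0.418 -0.942
endloop
endfacet
facet normal -0.487 0.496 0.719
outer loop
vertex -2.932 2.724 2.37
vertex -2.661 2.111 2.977
vertex -2.154 2.842 2.816
endloop
endfacet
facet normal -0.263 0.942 0.209
outer loop
vertex -2.932 2.724 2.37
vertex -2.154 2.842 2.816
vertex -2.201 3.025 1.931
endloop
endfacet
facet normal -0.547 0.730 -0.410
outer loop
vertex -2.932 2.724 2.37
vertex -2.201 3.025 1.931
vertex -2.737 2.407 1.546
endloop
endfacet
facet normal -0.947 0.153 -0.283
outer loop
vertex -2.932 2.724 2.37
vertex -2.737 2.407 1.546
vertex -3.022 1.842 2.193
endloop
endfacet
facet normal -0.910 0.009 0.416
outer loop
vertex -2.932 2.724 2.37
vertex -3.022 1.842 2.193
vertex -2.661 2.111 2.977
endloop
endfacet
facet normal 0.447 0.881 0.158
outer loop
vertex -2.201 3.025 1.931
vertex -2.154 2.842 2.816
vertex -1.478 2.598 2.267
endloop
endfacet
facet normal 0.083 0.159 0.984
outer loop
vertex -2.154 2.842 2.816
vertex -2.661 2.111 2.977
vertex -1.763 2.033 2.914
endloop
endfacet
facet normal -0.601 -0.630 0.493
outer loop
vertex -2.661 2.111 2.977
vertex -3.022 1.842 2.193
vertex -2.299 1.415 2.529
endloop
endfacet
facet normal -0.661 -0.397 -0.637
outer loop
vertex -3.022 1.842 2.193
vertex -2.737 2.407 1.546
vertex -2.346 1.598 1.644
endloop
endfacet
facet normal -0.013 0.537 -0.844
outer loop
vertex -2.737 2.407 1.546
vertex -2.201 3.025 1.931
vertex -1.839 2.329 1.483
endloop
endfacet
facet normal 0.947 -0.153 0.283
outer loop
vertex -1.568 1.716 2.09
vertex -1.478 2.598 2.267
vertex -1.763 2.033 2.914
endloop
endfacet
facet normal 0.547 -0.730 0.410
outer loop
vertex -1.568 1.716 2.09
vertex -1.763 2.033 2.914
vertex -2.299 1.415 2.529
endloop
endfacet
facet normal 0.263 -0.942 -0.209
outer loop
vertex -1.568 1.716 2.09
vertex -2.299 1.415 2.529
vertex -2.346 1.598 1.644
endloop
endfacet
facet normal 0.487 -0.496 -0.719
outer loop
vertex -1.568 1.716 2.09
vertex -2.346 1.598 1.644
vertex -1.839 2.329 1.483
endloop
endfacet
facet normal 0.910 -0.009 -0.416
outer loop
vertex -1.568 1.716 2.09
vertex -1.839 2.329 1.483
vertex -1.478 2.598 2.267
endloop
endfacet
facet normal 0.661 0.397 0.637
outer loop
vertex -1.763 2.033 2.914
vertex -1.478 2.598 2.267
vertex -2.154 2.842 2.816
endloop
endfacet
facet normal 0.013 -0.537 0.844
outer loop
vertex -2.299 1.415 2.529
vertex -1.763 2.033 2.914
vertex -2.661 2.111 2.977
endloop
endfacet
facet normal -0.447 -0.881 -0.158
outer loop
vertex -2.346 1.598 1.644
vertex -2.299 1.415 2.529
vertex -3.022 1.842 2.193
endloop
endfacet
facet normal -0.083 -0.159 -0.984
outer loop
vertex -1.839 2.329 1.483
vertex -2.346 1.598 1.644
vertex -2.737 2.407 1.546
endloop
endfacet
facet normal 0.601 0.630 -0.493
outer loop
vertex -1.478 2.598 2.267
vertex -1.839 2.329 1.483
vertex -2.201 3.025 1.931
endloop
endfacet

endsolid


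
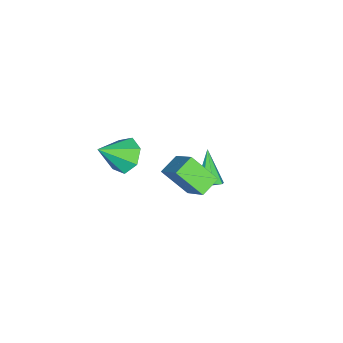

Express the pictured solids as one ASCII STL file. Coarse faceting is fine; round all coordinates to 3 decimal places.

solid 
facet normal -0.477 -0.553 -0.684
outer loop
vertex -0.192 0.393 -1.12
vertex -1.185 0.747 -0.714
vertex -0.164 1.76 -2.244
endloop
endfacet
facet normal 0.879 -0.313 -0.359
outer loop
vertex 0.865 2.953 -0.766
vertex -0.192 0.393 -1.12
vertex -0.164 1.76 -2.244
endloop
endfacet
facet normal -0.477 -0.552 -0.684
outer loop
vertex -0.164 1.76 -2.244
vertex -1.185 0.747 -0.714
vertex -1.157 2.114 -1.837
endloop
endfacet
facet normal 0.015 0.773 -0.634
outer loop
vertex -1.157 2.114 -1.837
vertex 0.865 2.953 -0.766
vertex -0.164 1.76 -2.244
endloop
endfacet
facet normal -0.016 -0.773 0.635
outer loop
vertex -0.192 0.393 -1.12
vertex -0.156 1.94 0.764
vertex -1.185 0.747 -0.714
endloop
endfacet
facet normal 0.879 -0.313 -0.359
outer loop
vertex 0.837 1.586 0.357
vertex -0.192 0.393 -1.12
vertex 0.865 2.953 -0.766
endloop
endfacet
facet normal -0.015 -0.773 0.635
outer loop
vertex 0.837 1.586 0.357
vertex -0.156 1.94 0.764
vertex -0.192 0.393 -1.12
endloop
endfacet
facet normal -0.879 0.313 0.359
outer loop
vertex -1.185 0.747 -0.714
vertex -0.156 1.94 0.764
vertex -1.157 2.114 -1.837
endloop
endfacet
facet normal 0.016 0.772 -0.635
outer loop
vertex -0.128 3.307 -0.36
vertex 0.865 2.953 -0.766
vertex -1.157 2.114 -1.837
endloop
endfacet
facet normal -0.879 0.313 0.359
outer loop
vertex -1.157 2.114 -1.837
vertex -0.156 1.94 0.764
vertex -0.128 3.307 -0.36
endloop
endfacet
facet normal 0.477 0.552 0.684
outer loop
vertex -0.128 3.307 -0.36
vertex 0.837 1.586 0.357
vertex 0.865 2.953 -0.766
endloop
endfacet
facet normal 0.477 0.552 0.684
outer loop
vertex -0.156 1.94 0.764
vertex 0.837 1.586 0.357
vertex -0.128 3.307 -0.36
endloop
endfacet
facet normal 0.588 0.314 -0.745
outer loop
vertex -2.585 1.209 -4.368
vertex -2.981 1.77 -4.444
vertex -2.423 1.613 -4.07
endloop
endfacet
facet normal 0.531 -0.631 0.566
outer loop
vertex -2.585 1.209 -4.368
vertex -2.423 1.613 -4.07
vertex -4.139 1.15 -2.976
endloop
endfacet
facet normal 0.588 0.315 -0.745
outer loop
vertex -2.423 1.613 -4.07
vertex -2.981 1.77 -4.444
vertex -2.587 2.109 -3.99
endloop
endfacet
facet normal 0.530 0.039 0.847
outer loop
vertex -2.423 1.613 -4.07
vertex -2.587 2.109 -3.99
vertex -4.139 1.15 -2.976
endloop
endfacet
facet normal 0.589 0.314 -0.745
outer loop
vertex -2.587 2.109 -3.99
vertex -2.981 1.77 -4.444
vertex -2.982 2.406 -4.177
endloop
endfacet
facet normal 0.111 0.631 0.767
outer loop
vertex -2.587 2.109 -3.99
vertex -2.982 2.406 -4.177
vertex -4.139 1.15 -2.976
endloop
endfacet
facet normal 0.588 0.314 -0.745
outer loop
vertex -2.982 2.406 -4.177
vertex -2.981 1.77 -4.444
vertex -3.376 2.33 -4.52
endloop
endfacet
facet normal -0.478 0.796 0.372
outer loop
vertex -2.982 2.406 -4.177
vertex -3.376 2.33 -4.52
vertex -4.139 1.15 -2.976
endloop
endfacet
facet normal 0.588 0.314 -0.745
outer loop
vertex -3.376 2.33 -4.52
vertex -2.981 1.77 -4.444
vertex -3.539 1.926 -4.819
endloop
endfacet
facet normal -0.892 0.438 -0.106
outer loop
vertex -3.376 2.33 -4.52
vertex -3.539 1.926 -4.819
vertex -4.139 1.15 -2.976
endloop
endfacet
facet normal 0.588 0.313 -0.745
outer loop
vertex -3.539 1.926 -4.819
vertex -2.981 1.77 -4.444
vertex -3.375 1.43 -4.898
endloop
endfacet
facet normal -0.892 -0.233 -0.388
outer loop
vertex -3.539 1.926 -4.819
vertex -3.375 1.43 -4.898
vertex -4.139 1.15 -2.976
endloop
endfacet
facet normal 0.588 0.314 -0.745
outer loop
vertex -3.375 1.43 -4.898
vertex -2.981 1.77 -4.444
vertex -2.98 1.134 -4.711
endloop
endfacet
facet normal -0.473 -0.826 -0.308
outer loop
vertex -3.375 1.43 -4.898
vertex -2.98 1.134 -4.711
vertex -4.139 1.15 -2.976
endloop
endfacet
facet normal 0.588 0.314 -0.746
outer loop
vertex -2.98 1.134 -4.711
vertex -2.981 1.77 -4.444
vertex -2.585 1.209 -4.368
endloop
endfacet
facet normal 0.114 -0.990 0.085
outer loop
vertex -2.98 1.134 -4.711
vertex -2.585 1.209 -4.368
vertex -4.139 1.15 -2.976
endloop
endfacet
facet normal -0.585 0.495 -0.643
outer loop
vertex 2.324 0.324 1.992
vertex 1.803 -0.502 1.83
vertex 1.65 0.201 2.51
endloop
endfacet
facet normal 0.447 0.543 0.711
outer loop
vertex 2.324 0.324 1.992
vertex 1.65 0.201 2.51
vertex 2.837 -1.378 2.97
endloop
endfacet
facet normal -0.584 0.495 -0.643
outer loop
vertex 1.65 0.201 2.51
vertex 1.803 -0.502 1.83
vertex 1.091 -0.451 2.516
endloop
endfacet
facet normal -0.171 0.155 0.973
outer loop
vertex 1.65 0.201 2.51
vertex 1.091 -0.451 2.516
vertex 2.837 -1.378 2.97
endloop
endfacet
facet normal -0.585 0.494 -0.643
outer loop
vertex 1.091 -0.451 2.516
vertex 1.803 -0.502 1.83
vertex 1.068 -1.142 2.006
endloop
endfacet
facet normal -0.462 -0.517 0.721
outer loop
vertex 1.091 -0.451 2.516
vertex 1.068 -1.142 2.006
vertex 2.837 -1.378 2.97
endloop
endfacet
facet normal -0.584 0.494 -0.644
outer loop
vertex 1.068 -1.142 2.006
vertex 1.803 -0.502 1.83
vertex 1.599 -1.351 1.364
endloop
endfacet
facet normal -0.207 -0.968 0.144
outer loop
vertex 1.068 -1.142 2.006
vertex 1.599 -1.351 1.364
vertex 2.837 -1.378 2.97
endloop
endfacet
facet normal -0.584 0.494 -0.644
outer loop
vertex 1.599 -1.351 1.364
vertex 1.803 -0.502 1.83
vertex 2.283 -0.921 1.073
endloop
endfacet
facet normal 0.401 -0.857 -0.324
outer loop
vertex 1.599 -1.351 1.364
vertex 2.283 -0.921 1.073
vertex 2.837 -1.378 2.97
endloop
endfacet
facet normal -0.584 0.494 -0.644
outer loop
vertex 2.283 -0.921 1.073
vertex 1.803 -0.502 1.83
vertex 2.606 -0.176 1.352
endloop
endfacet
facet normal 0.905 -0.269 -0.329
outer loop
vertex 2.283 -0.921 1.073
vertex 2.606 -0.176 1.352
vertex 2.837 -1.378 2.97
endloop
endfacet
facet normal -0.584 0.495 -0.644
outer loop
vertex 2.606 -0.176 1.352
vertex 1.803 -0.502 1.83
vertex 2.324 0.324 1.992
endloop
endfacet
facet normal 0.926 0.354 0.131
outer loop
vertex 2.606 -0.176 1.352
vertex 2.324 0.324 1.992
vertex 2.837 -1.378 2.97
endloop
endfacet

endsolid


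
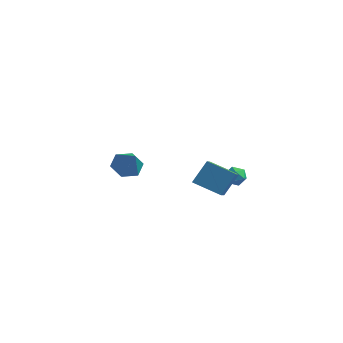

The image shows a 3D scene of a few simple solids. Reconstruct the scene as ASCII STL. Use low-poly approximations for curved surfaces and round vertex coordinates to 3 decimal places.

solid 
facet normal -0.903 -0.198 0.382
outer loop
vertex 3.013 -3.133 5.311
vertex 2.552 -2.083 4.766
vertex 2.606 -4.059 3.871
endloop
endfacet
facet normal 0.363 -0.827 0.429
outer loop
vertex 4.348 -3.677 3.134
vertex 3.013 -3.133 5.311
vertex 2.606 -4.059 3.871
endloop
endfacet
facet normal -0.903 -0.198 0.382
outer loop
vertex 2.606 -4.059 3.871
vertex 2.552 -2.083 4.766
vertex 2.145 -3.009 3.326
endloop
endfacet
facet normal -0.231 -0.526 -0.818
outer loop
vertex 2.145 -3.009 3.326
vertex 4.348 -3.677 3.134
vertex 2.606 -4.059 3.871
endloop
endfacet
facet normal 0.231 0.526 0.818
outer loop
vertex 3.013 -3.133 5.311
vertex 4.294 -1.701 4.029
vertex 2.552 -2.083 4.766
endloop
endfacet
facet normal 0.363 -0.827 0.429
outer loop
vertex 4.755 -2.751 4.574
vertex 3.013 -3.133 5.311
vertex 4.348 -3.677 3.134
endloop
endfacet
facet normal 0.231 0.526 0.818
outer loop
vertex 4.755 -2.751 4.574
vertex 4.294 -1.701 4.029
vertex 3.013 -3.133 5.311
endloop
endfacet
facet normal -0.363 0.827 -0.429
outer loop
vertex 2.552 -2.083 4.766
vertex 4.294 -1.701 4.029
vertex 2.145 -3.009 3.326
endloop
endfacet
facet normal -0.231 -0.526 -0.818
outer loop
vertex 3.887 -2.627 2.589
vertex 4.348 -3.677 3.134
vertex 2.145 -3.009 3.326
endloop
endfacet
facet normal -0.363 0.827 -0.429
outer loop
vertex 2.145 -3.009 3.326
vertex 4.294 -1.701 4.029
vertex 3.887 -2.627 2.589
endloop
endfacet
facet normal 0.903 0.198 -0.382
outer loop
vertex 3.887 -2.627 2.589
vertex 4.755 -2.751 4.574
vertex 4.348 -3.677 3.134
endloop
endfacet
facet normal 0.903 0.198 -0.382
outer loop
vertex 4.294 -1.701 4.029
vertex 4.755 -2.751 4.574
vertex 3.887 -2.627 2.589
endloop
endfacet
facet normal -0.607 0.386 -0.695
outer loop
vertex -3.61 -0.66 1.483
vertex -4.429 -0.682 2.186
vertex -3.797 0.192 2.119
endloop
endfacet
facet normal 0.964 0.259 -0.064
outer loop
vertex -3.61 -0.66 1.483
vertex -3.797 0.192 2.119
vertex -3.271 -1.418 3.514
endloop
endfacet
facet normal -0.607 0.386 -0.695
outer loop
vertex -3.797 0.192 2.119
vertex -4.429 -0.682 2.186
vertex -4.617 0.17 2.823
endloop
endfacet
facet normal 0.480 0.659 0.579
outer loop
vertex -3.797 0.192 2.119
vertex -4.617 0.17 2.823
vertex -3.271 -1.418 3.514
endloop
endfacet
facet normal -0.606 0.386 -0.695
outer loop
vertex -4.617 0.17 2.823
vertex -4.429 -0.682 2.186
vertex -5.249 -0.703 2.889
endloop
endfacet
facet normal -0.217 0.229 0.949
outer loop
vertex -4.617 0.17 2.823
vertex -5.249 -0.703 2.889
vertex -3.271 -1.418 3.514
endloop
endfacet
facet normal -0.606 0.385 -0.696
outer loop
vertex -5.249 -0.703 2.889
vertex -4.429 -0.682 2.186
vertex -5.061 -1.555 2.253
endloop
endfacet
facet normal -0.430 -0.599 0.675
outer loop
vertex -5.249 -0.703 2.889
vertex -5.061 -1.555 2.253
vertex -3.271 -1.418 3.514
endloop
endfacet
facet normal -0.607 0.386 -0.695
outer loop
vertex -5.061 -1.555 2.253
vertex -4.429 -0.682 2.186
vertex -4.242 -1.534 1.55
endloop
endfacet
facet normal 0.053 -0.998 0.033
outer loop
vertex -5.061 -1.555 2.253
vertex -4.242 -1.534 1.55
vertex -3.271 -1.418 3.514
endloop
endfacet
facet normal -0.607 0.386 -0.695
outer loop
vertex -4.242 -1.534 1.55
vertex -4.429 -0.682 2.186
vertex -3.61 -0.66 1.483
endloop
endfacet
facet normal 0.750 -0.568 -0.337
outer loop
vertex -4.242 -1.534 1.55
vertex -3.61 -0.66 1.483
vertex -3.271 -1.418 3.514
endloop
endfacet
facet normal -0.707 0.576 0.410
outer loop
vertex 2.57 1.096 2.795
vertex 2.038 0.549 2.646
vertex 2.424 0.542 3.321
endloop
endfacet
facet normal -0.074 0.697 0.713
outer loop
vertex 2.57 1.096 2.795
vertex 2.424 0.542 3.321
vertex 3.157 0.762 3.182
endloop
endfacet
facet normal 0.381 0.902 0.202
outer loop
vertex 2.57 1.096 2.795
vertex 3.157 0.762 3.182
vertex 3.224 0.904 2.42
endloop
endfacet
facet normal 0.027 0.908 -0.418
outer loop
vertex 2.57 1.096 2.795
vertex 3.224 0.904 2.42
vertex 2.533 0.772 2.089
endloop
endfacet
facet normal -0.645 0.707 -0.290
outer loop
vertex 2.57 1.096 2.795
vertex 2.533 0.772 2.089
vertex 2.038 0.549 2.646
endloop
endfacet
facet normal 0.163 0.079 0.983
outer loop
vertex 3.157 0.762 3.182
vertex 2.424 0.542 3.321
vertex 2.987 0.008 3.271
endloop
endfacet
facet normal -0.863 -0.116 0.492
outer loop
vertex 2.424 0.542 3.321
vertex 2.038 0.549 2.646
vertex 2.296 -0.124 2.94
endloop
endfacet
facet normal -0.763 0.097 -0.639
outer loop
vertex 2.038 0.549 2.646
vertex 2.533 0.772 2.089
vertex 2.363 0.018 2.178
endloop
endfacet
facet normal 0.325 0.422 -0.846
outer loop
vertex 2.533 0.772 2.089
vertex 3.224 0.904 2.42
vertex 3.096 0.238 2.039
endloop
endfacet
facet normal 0.898 0.412 0.156
outer loop
vertex 3.224 0.904 2.42
vertex 3.157 0.762 3.182
vertex 3.482 0.231 2.714
endloop
endfacet
facet normal -0.027 -0.908 0.418
outer loop
vertex 2.95 -0.316 2.565
vertex 2.987 0.008 3.271
vertex 2.296 -0.124 2.94
endloop
endfacet
facet normal -0.381 -0.902 -0.202
outer loop
vertex 2.95 -0.316 2.565
vertex 2.296 -0.124 2.94
vertex 2.363 0.018 2.178
endloop
endfacet
facet normal 0.074 -0.697 -0.713
outer loop
vertex 2.95 -0.316 2.565
vertex 2.363 0.018 2.178
vertex 3.096 0.238 2.039
endloop
endfacet
facet normal 0.707 -0.576 -0.410
outer loop
vertex 2.95 -0.316 2.565
vertex 3.096 0.238 2.039
vertex 3.482 0.231 2.714
endloop
endfacet
facet normal 0.645 -0.707 0.290
outer loop
vertex 2.95 -0.316 2.565
vertex 3.482 0.231 2.714
vertex 2.987 0.008 3.271
endloop
endfacet
facet normal -0.325 -0.422 0.846
outer loop
vertex 2.296 -0.124 2.94
vertex 2.987 0.008 3.271
vertex 2.424 0.542 3.321
endloop
endfacet
facet normal -0.898 -0.412 -0.156
outer loop
vertex 2.363 0.018 2.178
vertex 2.296 -0.124 2.94
vertex 2.038 0.549 2.646
endloop
endfacet
facet normal -0.163 -0.079 -0.983
outer loop
vertex 3.096 0.238 2.039
vertex 2.363 0.018 2.178
vertex 2.533 0.772 2.089
endloop
endfacet
facet normal 0.863 0.116 -0.492
outer loop
vertex 3.482 0.231 2.714
vertex 3.096 0.238 2.039
vertex 3.224 0.904 2.42
endloop
endfacet
facet normal 0.763 -0.097 0.639
outer loop
vertex 2.987 0.008 3.271
vertex 3.482 0.231 2.714
vertex 3.157 0.762 3.182
endloop
endfacet

endsolid


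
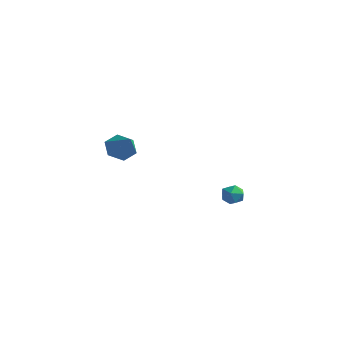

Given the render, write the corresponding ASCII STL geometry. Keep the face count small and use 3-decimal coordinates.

solid 
facet normal -0.300 0.952 0.062
outer loop
vertex 2.27 3.075 1.255
vertex 2.067 2.972 1.855
vertex 2.668 3.168 1.749
endloop
endfacet
facet normal 0.260 0.889 -0.377
outer loop
vertex 2.27 3.075 1.255
vertex 2.668 3.168 1.749
vertex 2.879 2.88 1.216
endloop
endfacet
facet normal 0.081 0.433 -0.898
outer loop
vertex 2.27 3.075 1.255
vertex 2.879 2.88 1.216
vertex 2.409 2.506 0.993
endloop
endfacet
facet normal -0.588 0.215 -0.780
outer loop
vertex 2.27 3.075 1.255
vertex 2.409 2.506 0.993
vertex 1.906 2.563 1.388
endloop
endfacet
facet normal -0.823 0.537 -0.186
outer loop
vertex 2.27 3.075 1.255
vertex 1.906 2.563 1.388
vertex 2.067 2.972 1.855
endloop
endfacet
facet normal 0.798 0.602 -0.009
outer loop
vertex 2.879 2.88 1.216
vertex 2.668 3.168 1.749
vertex 3.054 2.657 1.792
endloop
endfacet
facet normal -0.106 0.704 0.702
outer loop
vertex 2.668 3.168 1.749
vertex 2.067 2.972 1.855
vertex 2.551 2.714 2.187
endloop
endfacet
facet normal -0.953 0.031 0.301
outer loop
vertex 2.067 2.972 1.855
vertex 1.906 2.563 1.388
vertex 2.081 2.34 1.964
endloop
endfacet
facet normal -0.573 -0.488 -0.659
outer loop
vertex 1.906 2.563 1.388
vertex 2.409 2.506 0.993
vertex 2.292 2.052 1.431
endloop
endfacet
facet normal 0.510 -0.135 -0.849
outer loop
vertex 2.409 2.506 0.993
vertex 2.879 2.88 1.216
vertex 2.893 2.248 1.325
endloop
endfacet
facet normal 0.588 -0.215 0.780
outer loop
vertex 2.69 2.145 1.925
vertex 3.054 2.657 1.792
vertex 2.551 2.714 2.187
endloop
endfacet
facet normal -0.081 -0.433 0.898
outer loop
vertex 2.69 2.145 1.925
vertex 2.551 2.714 2.187
vertex 2.081 2.34 1.964
endloop
endfacet
facet normal -0.260 -0.889 0.377
outer loop
vertex 2.69 2.145 1.925
vertex 2.081 2.34 1.964
vertex 2.292 2.052 1.431
endloop
endfacet
facet normal 0.300 -0.952 -0.062
outer loop
vertex 2.69 2.145 1.925
vertex 2.292 2.052 1.431
vertex 2.893 2.248 1.325
endloop
endfacet
facet normal 0.823 -0.537 0.186
outer loop
vertex 2.69 2.145 1.925
vertex 2.893 2.248 1.325
vertex 3.054 2.657 1.792
endloop
endfacet
facet normal 0.573 0.488 0.659
outer loop
vertex 2.551 2.714 2.187
vertex 3.054 2.657 1.792
vertex 2.668 3.168 1.749
endloop
endfacet
facet normal -0.510 0.135 0.849
outer loop
vertex 2.081 2.34 1.964
vertex 2.551 2.714 2.187
vertex 2.067 2.972 1.855
endloop
endfacet
facet normal -0.798 -0.602 0.009
outer loop
vertex 2.292 2.052 1.431
vertex 2.081 2.34 1.964
vertex 1.906 2.563 1.388
endloop
endfacet
facet normal 0.106 -0.704 -0.702
outer loop
vertex 2.893 2.248 1.325
vertex 2.292 2.052 1.431
vertex 2.409 2.506 0.993
endloop
endfacet
facet normal 0.953 -0.031 -0.301
outer loop
vertex 3.054 2.657 1.792
vertex 2.893 2.248 1.325
vertex 2.879 2.88 1.216
endloop
endfacet
facet normal -0.662 0.319 -0.678
outer loop
vertex -3.701 3.235 2.33
vertex -4.316 2.769 2.711
vertex -4.177 3.581 2.957
endloop
endfacet
facet normal 0.747 0.627 0.221
outer loop
vertex -3.701 3.235 2.33
vertex -4.177 3.581 2.957
vertex -3.324 2.291 3.729
endloop
endfacet
facet normal -0.661 0.319 -0.679
outer loop
vertex -4.177 3.581 2.957
vertex -4.316 2.769 2.711
vertex -4.792 3.116 3.337
endloop
endfacet
facet normal 0.091 0.555 0.827
outer loop
vertex -4.177 3.581 2.957
vertex -4.792 3.116 3.337
vertex -3.324 2.291 3.729
endloop
endfacet
facet normal -0.661 0.319 -0.679
outer loop
vertex -4.792 3.116 3.337
vertex -4.316 2.769 2.711
vertex -4.931 2.304 3.091
endloop
endfacet
facet normal -0.362 -0.213 0.908
outer loop
vertex -4.792 3.116 3.337
vertex -4.931 2.304 3.091
vertex -3.324 2.291 3.729
endloop
endfacet
facet normal -0.661 0.320 -0.679
outer loop
vertex -4.931 2.304 3.091
vertex -4.316 2.769 2.711
vertex -4.455 1.957 2.464
endloop
endfacet
facet normal -0.159 -0.910 0.383
outer loop
vertex -4.931 2.304 3.091
vertex -4.455 1.957 2.464
vertex -3.324 2.291 3.729
endloop
endfacet
facet normal -0.661 0.320 -0.679
outer loop
vertex -4.455 1.957 2.464
vertex -4.316 2.769 2.711
vertex -3.84 2.423 2.084
endloop
endfacet
facet normal 0.497 -0.838 -0.223
outer loop
vertex -4.455 1.957 2.464
vertex -3.84 2.423 2.084
vertex -3.324 2.291 3.729
endloop
endfacet
facet normal -0.662 0.319 -0.678
outer loop
vertex -3.84 2.423 2.084
vertex -4.316 2.769 2.711
vertex -3.701 3.235 2.33
endloop
endfacet
facet normal 0.950 -0.071 -0.304
outer loop
vertex -3.84 2.423 2.084
vertex -3.701 3.235 2.33
vertex -3.324 2.291 3.729
endloop
endfacet

endsolid


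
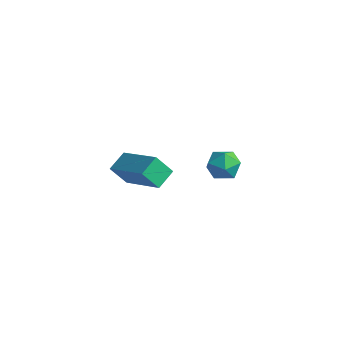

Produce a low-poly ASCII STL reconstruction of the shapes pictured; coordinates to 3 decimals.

solid 
facet normal -0.891 0.101 -0.443
outer loop
vertex -2.289 -0.986 -1.364
vertex -2.385 -0.176 -0.986
vertex -1.856 -0.573 -2.14
endloop
endfacet
facet normal 0.107 -0.901 -0.420
outer loop
vertex 0.005 -0.784 -1.214
vertex -2.289 -0.986 -1.364
vertex -1.856 -0.573 -2.14
endloop
endfacet
facet normal -0.891 0.101 -0.443
outer loop
vertex -1.856 -0.573 -2.14
vertex -2.385 -0.176 -0.986
vertex -1.952 0.238 -1.762
endloop
endfacet
facet normal 0.442 0.421 -0.792
outer loop
vertex -1.952 0.238 -1.762
vertex 0.005 -0.784 -1.214
vertex -1.856 -0.573 -2.14
endloop
endfacet
facet normal -0.442 -0.422 0.792
outer loop
vertex -2.289 -0.986 -1.364
vertex -0.524 -0.387 -0.06
vertex -2.385 -0.176 -0.986
endloop
endfacet
facet normal 0.107 -0.901 -0.421
outer loop
vertex -0.428 -1.198 -0.438
vertex -2.289 -0.986 -1.364
vertex 0.005 -0.784 -1.214
endloop
endfacet
facet normal -0.442 -0.421 0.792
outer loop
vertex -0.428 -1.198 -0.438
vertex -0.524 -0.387 -0.06
vertex -2.289 -0.986 -1.364
endloop
endfacet
facet normal -0.107 0.901 0.421
outer loop
vertex -2.385 -0.176 -0.986
vertex -0.524 -0.387 -0.06
vertex -1.952 0.238 -1.762
endloop
endfacet
facet normal 0.442 0.422 -0.792
outer loop
vertex -0.091 0.026 -0.836
vertex 0.005 -0.784 -1.214
vertex -1.952 0.238 -1.762
endloop
endfacet
facet normal -0.106 0.901 0.420
outer loop
vertex -1.952 0.238 -1.762
vertex -0.524 -0.387 -0.06
vertex -0.091 0.026 -0.836
endloop
endfacet
facet normal 0.891 -0.101 0.443
outer loop
vertex -0.091 0.026 -0.836
vertex -0.428 -1.198 -0.438
vertex 0.005 -0.784 -1.214
endloop
endfacet
facet normal 0.891 -0.101 0.443
outer loop
vertex -0.524 -0.387 -0.06
vertex -0.428 -1.198 -0.438
vertex -0.091 0.026 -0.836
endloop
endfacet
facet normal -0.379 0.394 0.837
outer loop
vertex 2.844 -0.077 1.973
vertex 2.377 -0.575 1.996
vertex 2.98 -0.657 2.308
endloop
endfacet
facet normal 0.319 0.529 0.786
outer loop
vertex 2.844 -0.077 1.973
vertex 2.98 -0.657 2.308
vertex 3.461 -0.367 1.918
endloop
endfacet
facet normal 0.432 0.884 0.179
outer loop
vertex 2.844 -0.077 1.973
vertex 3.461 -0.367 1.918
vertex 3.155 -0.106 1.365
endloop
endfacet
facet normal -0.197 0.969 -0.147
outer loop
vertex 2.844 -0.077 1.973
vertex 3.155 -0.106 1.365
vertex 2.485 -0.235 1.413
endloop
endfacet
facet normal -0.698 0.667 0.260
outer loop
vertex 2.844 -0.077 1.973
vertex 2.485 -0.235 1.413
vertex 2.377 -0.575 1.996
endloop
endfacet
facet normal 0.661 -0.096 0.744
outer loop
vertex 3.461 -0.367 1.918
vertex 2.98 -0.657 2.308
vertex 3.375 -1.045 1.907
endloop
endfacet
facet normal -0.470 -0.314 0.825
outer loop
vertex 2.98 -0.657 2.308
vertex 2.377 -0.575 1.996
vertex 2.705 -1.174 1.955
endloop
endfacet
facet normal -0.986 0.127 -0.109
outer loop
vertex 2.377 -0.575 1.996
vertex 2.485 -0.235 1.413
vertex 2.399 -0.913 1.402
endloop
endfacet
facet normal -0.174 0.617 -0.768
outer loop
vertex 2.485 -0.235 1.413
vertex 3.155 -0.106 1.365
vertex 2.88 -0.623 1.012
endloop
endfacet
facet normal 0.844 0.479 -0.241
outer loop
vertex 3.155 -0.106 1.365
vertex 3.461 -0.367 1.918
vertex 3.483 -0.705 1.324
endloop
endfacet
facet normal 0.197 -0.969 0.147
outer loop
vertex 3.016 -1.203 1.347
vertex 3.375 -1.045 1.907
vertex 2.705 -1.174 1.955
endloop
endfacet
facet normal -0.432 -0.884 -0.179
outer loop
vertex 3.016 -1.203 1.347
vertex 2.705 -1.174 1.955
vertex 2.399 -0.913 1.402
endloop
endfacet
facet normal -0.319 -0.529 -0.786
outer loop
vertex 3.016 -1.203 1.347
vertex 2.399 -0.913 1.402
vertex 2.88 -0.623 1.012
endloop
endfacet
facet normal 0.379 -0.394 -0.837
outer loop
vertex 3.016 -1.203 1.347
vertex 2.88 -0.623 1.012
vertex 3.483 -0.705 1.324
endloop
endfacet
facet normal 0.698 -0.667 -0.260
outer loop
vertex 3.016 -1.203 1.347
vertex 3.483 -0.705 1.324
vertex 3.375 -1.045 1.907
endloop
endfacet
facet normal 0.174 -0.617 0.768
outer loop
vertex 2.705 -1.174 1.955
vertex 3.375 -1.045 1.907
vertex 2.98 -0.657 2.308
endloop
endfacet
facet normal -0.844 -0.479 0.241
outer loop
vertex 2.399 -0.913 1.402
vertex 2.705 -1.174 1.955
vertex 2.377 -0.575 1.996
endloop
endfacet
facet normal -0.661 0.096 -0.744
outer loop
vertex 2.88 -0.623 1.012
vertex 2.399 -0.913 1.402
vertex 2.485 -0.235 1.413
endloop
endfacet
facet normal 0.470 0.314 -0.825
outer loop
vertex 3.483 -0.705 1.324
vertex 2.88 -0.623 1.012
vertex 3.155 -0.106 1.365
endloop
endfacet
facet normal 0.986 -0.127 0.109
outer loop
vertex 3.375 -1.045 1.907
vertex 3.483 -0.705 1.324
vertex 3.461 -0.367 1.918
endloop
endfacet

endsolid
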